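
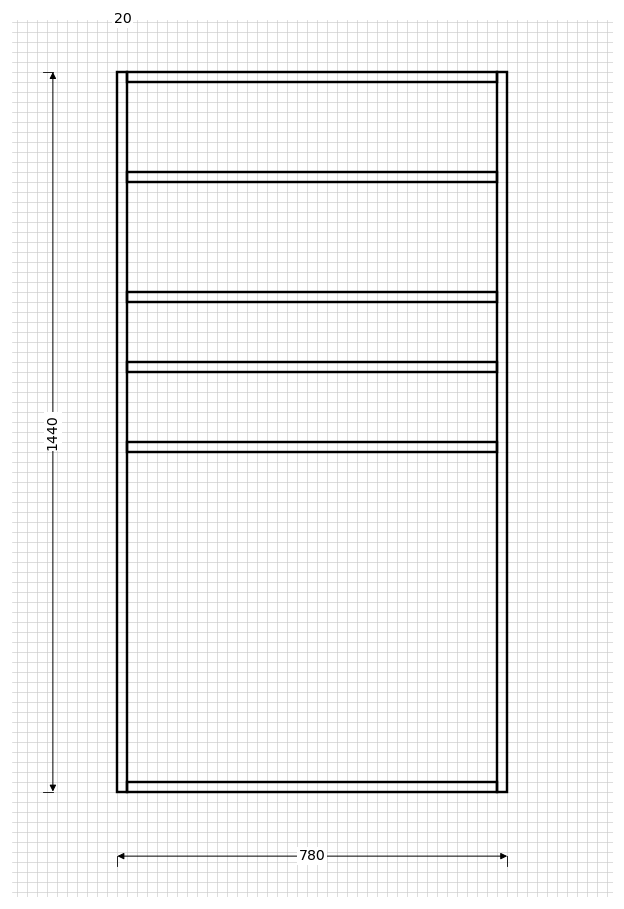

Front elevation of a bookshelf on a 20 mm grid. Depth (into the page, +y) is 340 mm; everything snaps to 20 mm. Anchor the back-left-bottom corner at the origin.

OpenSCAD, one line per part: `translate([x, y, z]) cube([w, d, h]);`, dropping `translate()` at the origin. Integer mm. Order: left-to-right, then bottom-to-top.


cube([20, 340, 1440]);
translate([20, 0, 0]) cube([740, 340, 20]);
translate([20, 0, 680]) cube([740, 340, 20]);
translate([20, 0, 840]) cube([740, 340, 20]);
translate([20, 0, 980]) cube([740, 340, 20]);
translate([20, 0, 1220]) cube([740, 340, 20]);
translate([20, 0, 1420]) cube([740, 340, 20]);
translate([760, 0, 0]) cube([20, 340, 1440]);


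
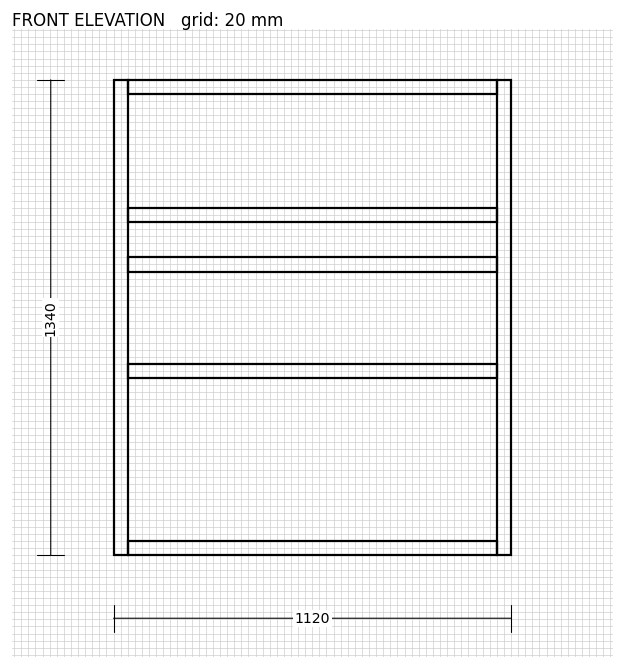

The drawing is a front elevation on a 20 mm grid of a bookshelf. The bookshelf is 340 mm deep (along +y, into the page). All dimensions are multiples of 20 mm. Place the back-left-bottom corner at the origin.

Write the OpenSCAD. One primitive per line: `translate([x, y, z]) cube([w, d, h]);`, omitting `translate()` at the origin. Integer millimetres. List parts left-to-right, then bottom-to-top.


cube([40, 340, 1340]);
translate([40, 0, 0]) cube([1040, 340, 40]);
translate([40, 0, 500]) cube([1040, 340, 40]);
translate([40, 0, 800]) cube([1040, 340, 40]);
translate([40, 0, 940]) cube([1040, 340, 40]);
translate([40, 0, 1300]) cube([1040, 340, 40]);
translate([1080, 0, 0]) cube([40, 340, 1340]);


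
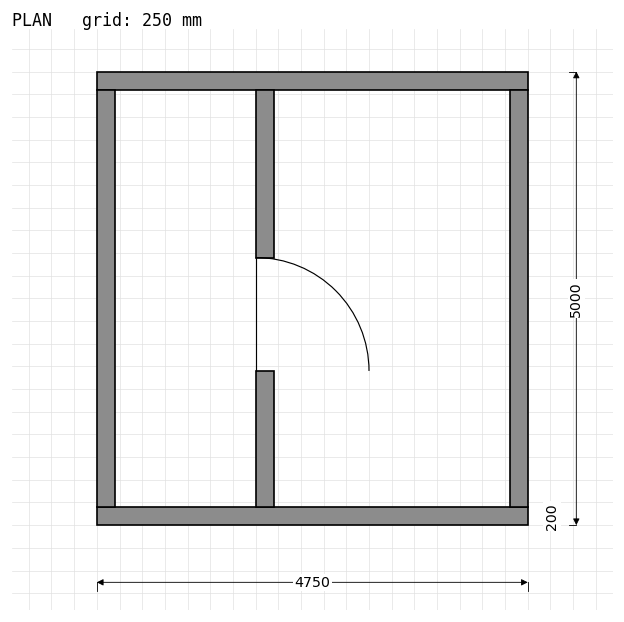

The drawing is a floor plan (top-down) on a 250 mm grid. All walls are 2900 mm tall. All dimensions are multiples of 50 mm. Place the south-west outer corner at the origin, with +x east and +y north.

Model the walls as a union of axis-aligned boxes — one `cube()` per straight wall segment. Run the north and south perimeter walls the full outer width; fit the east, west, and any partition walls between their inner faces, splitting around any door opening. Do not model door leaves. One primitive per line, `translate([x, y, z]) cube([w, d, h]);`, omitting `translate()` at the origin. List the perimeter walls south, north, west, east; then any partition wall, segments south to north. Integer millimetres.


cube([4750, 200, 2900]);
translate([0, 4800, 0]) cube([4750, 200, 2900]);
translate([0, 200, 0]) cube([200, 4600, 2900]);
translate([4550, 200, 0]) cube([200, 4600, 2900]);
translate([1750, 200, 0]) cube([200, 1500, 2900]);
translate([1750, 2950, 0]) cube([200, 1850, 2900]);


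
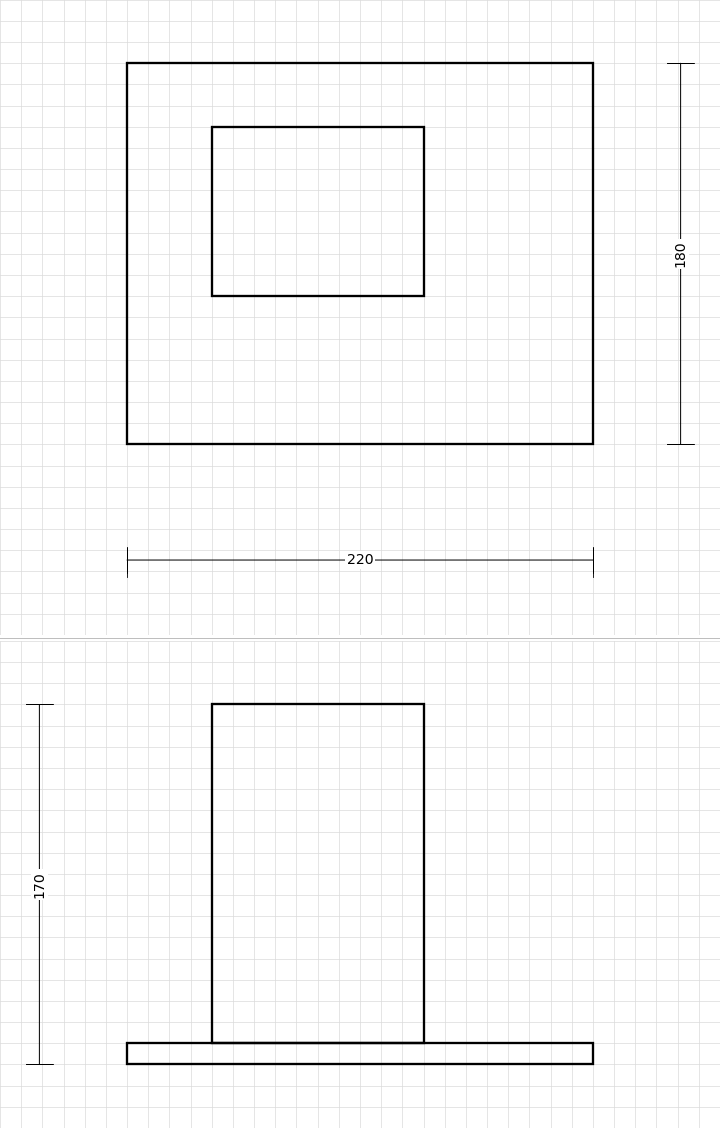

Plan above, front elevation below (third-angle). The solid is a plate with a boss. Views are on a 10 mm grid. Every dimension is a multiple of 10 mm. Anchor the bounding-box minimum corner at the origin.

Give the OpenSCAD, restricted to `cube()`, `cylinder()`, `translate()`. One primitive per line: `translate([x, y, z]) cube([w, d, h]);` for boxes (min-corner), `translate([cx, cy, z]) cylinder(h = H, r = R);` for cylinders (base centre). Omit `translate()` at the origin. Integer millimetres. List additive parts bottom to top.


cube([220, 180, 10]);
translate([40, 70, 10]) cube([100, 80, 160]);


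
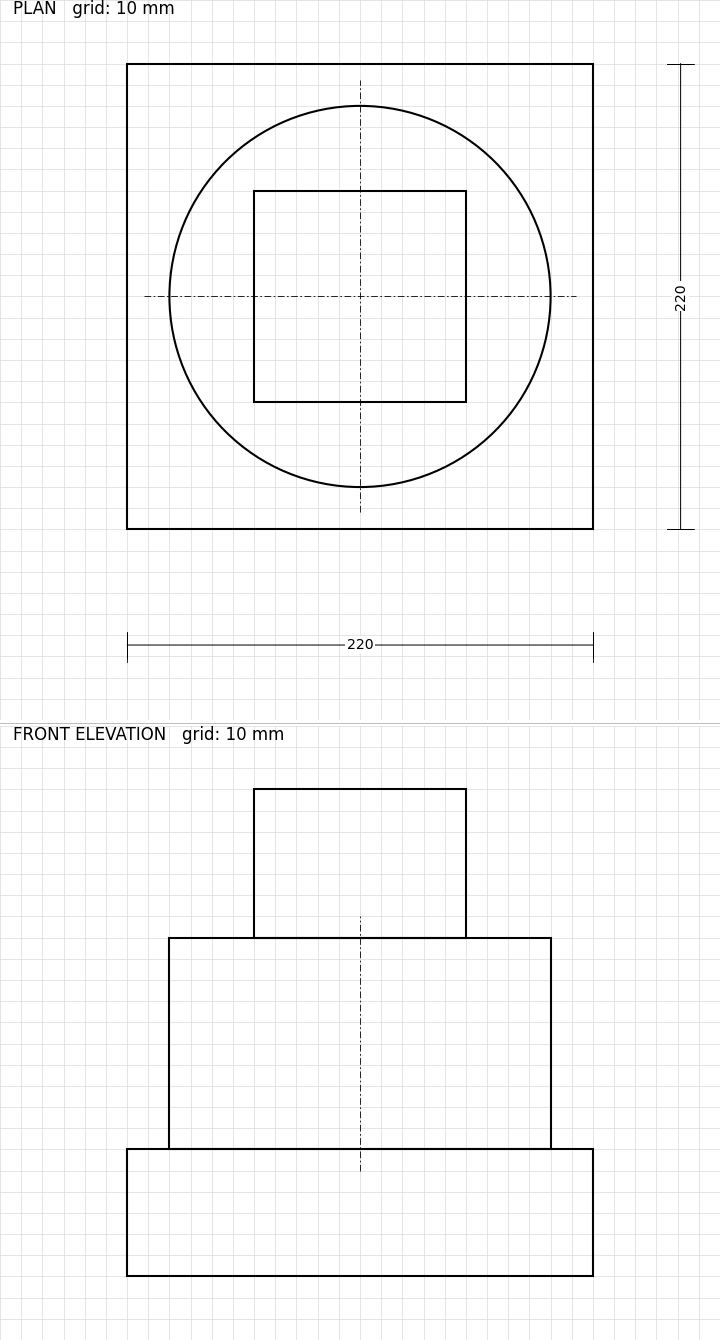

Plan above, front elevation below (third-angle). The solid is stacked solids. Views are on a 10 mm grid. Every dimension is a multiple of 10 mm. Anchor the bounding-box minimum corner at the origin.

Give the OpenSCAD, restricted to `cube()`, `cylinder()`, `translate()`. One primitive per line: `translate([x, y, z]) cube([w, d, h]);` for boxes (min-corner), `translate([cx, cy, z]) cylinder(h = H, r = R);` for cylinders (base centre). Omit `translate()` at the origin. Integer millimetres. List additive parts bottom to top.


cube([220, 220, 60]);
translate([110, 110, 60]) cylinder(h = 100, r = 90);
translate([60, 60, 160]) cube([100, 100, 70]);


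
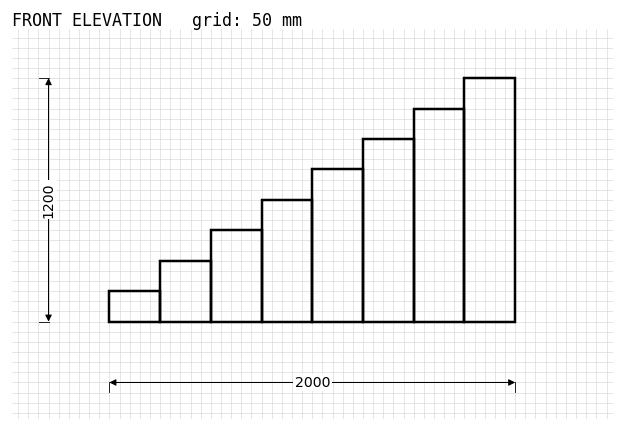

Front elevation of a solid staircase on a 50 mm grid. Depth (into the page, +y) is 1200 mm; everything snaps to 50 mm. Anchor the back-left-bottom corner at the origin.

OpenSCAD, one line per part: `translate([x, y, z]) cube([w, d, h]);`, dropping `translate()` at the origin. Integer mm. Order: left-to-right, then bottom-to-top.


cube([250, 1200, 150]);
translate([250, 0, 0]) cube([250, 1200, 300]);
translate([500, 0, 0]) cube([250, 1200, 450]);
translate([750, 0, 0]) cube([250, 1200, 600]);
translate([1000, 0, 0]) cube([250, 1200, 750]);
translate([1250, 0, 0]) cube([250, 1200, 900]);
translate([1500, 0, 0]) cube([250, 1200, 1050]);
translate([1750, 0, 0]) cube([250, 1200, 1200]);


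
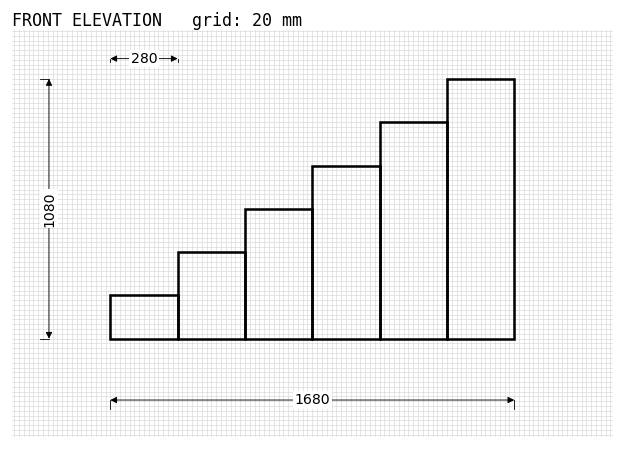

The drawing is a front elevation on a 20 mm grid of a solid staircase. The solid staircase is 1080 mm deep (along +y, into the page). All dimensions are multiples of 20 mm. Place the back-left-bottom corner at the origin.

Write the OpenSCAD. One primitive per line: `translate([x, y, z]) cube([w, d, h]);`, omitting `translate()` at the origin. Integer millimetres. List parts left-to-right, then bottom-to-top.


cube([280, 1080, 180]);
translate([280, 0, 0]) cube([280, 1080, 360]);
translate([560, 0, 0]) cube([280, 1080, 540]);
translate([840, 0, 0]) cube([280, 1080, 720]);
translate([1120, 0, 0]) cube([280, 1080, 900]);
translate([1400, 0, 0]) cube([280, 1080, 1080]);


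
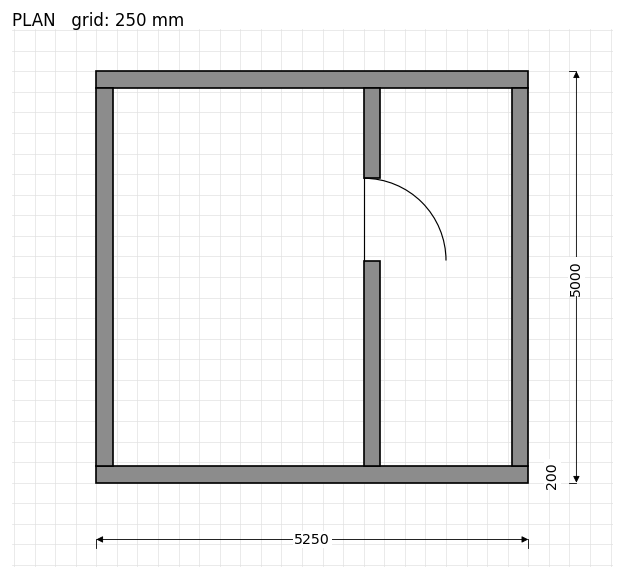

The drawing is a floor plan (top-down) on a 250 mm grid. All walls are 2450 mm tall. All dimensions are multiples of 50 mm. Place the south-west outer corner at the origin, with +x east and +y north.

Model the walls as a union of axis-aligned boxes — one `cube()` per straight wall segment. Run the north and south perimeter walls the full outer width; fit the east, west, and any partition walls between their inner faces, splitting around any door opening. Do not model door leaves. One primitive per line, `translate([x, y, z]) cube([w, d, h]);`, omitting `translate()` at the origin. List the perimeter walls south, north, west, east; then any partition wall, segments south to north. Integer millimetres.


cube([5250, 200, 2450]);
translate([0, 4800, 0]) cube([5250, 200, 2450]);
translate([0, 200, 0]) cube([200, 4600, 2450]);
translate([5050, 200, 0]) cube([200, 4600, 2450]);
translate([3250, 200, 0]) cube([200, 2500, 2450]);
translate([3250, 3700, 0]) cube([200, 1100, 2450]);


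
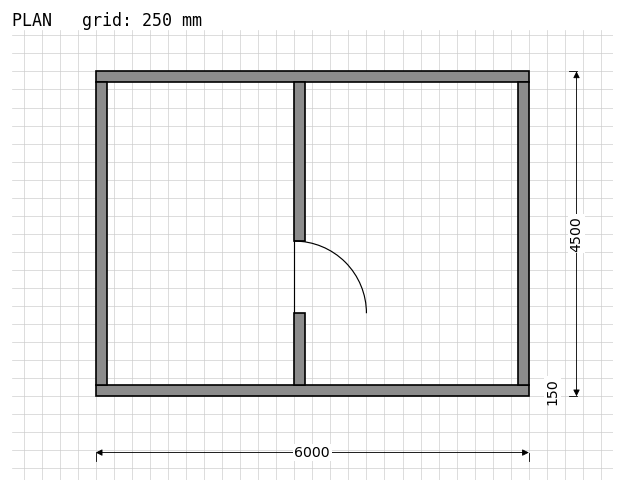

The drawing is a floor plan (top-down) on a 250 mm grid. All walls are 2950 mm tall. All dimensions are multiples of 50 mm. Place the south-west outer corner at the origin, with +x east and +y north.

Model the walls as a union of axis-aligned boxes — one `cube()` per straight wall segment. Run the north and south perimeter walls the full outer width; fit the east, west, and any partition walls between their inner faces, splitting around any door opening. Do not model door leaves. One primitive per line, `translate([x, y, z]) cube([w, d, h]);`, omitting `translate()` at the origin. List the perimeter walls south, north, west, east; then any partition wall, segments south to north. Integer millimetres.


cube([6000, 150, 2950]);
translate([0, 4350, 0]) cube([6000, 150, 2950]);
translate([0, 150, 0]) cube([150, 4200, 2950]);
translate([5850, 150, 0]) cube([150, 4200, 2950]);
translate([2750, 150, 0]) cube([150, 1000, 2950]);
translate([2750, 2150, 0]) cube([150, 2200, 2950]);


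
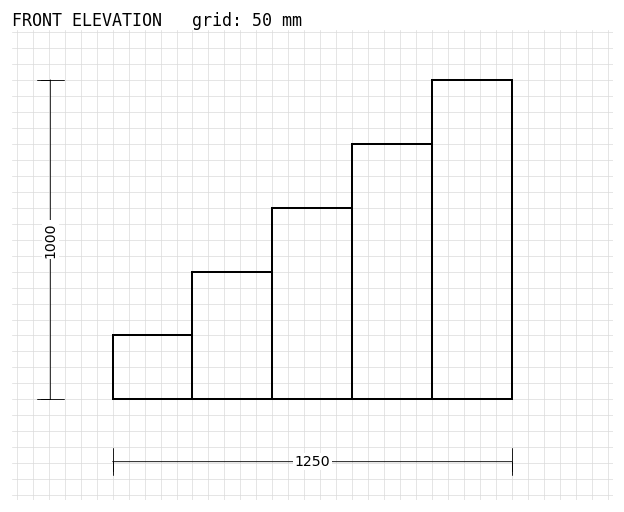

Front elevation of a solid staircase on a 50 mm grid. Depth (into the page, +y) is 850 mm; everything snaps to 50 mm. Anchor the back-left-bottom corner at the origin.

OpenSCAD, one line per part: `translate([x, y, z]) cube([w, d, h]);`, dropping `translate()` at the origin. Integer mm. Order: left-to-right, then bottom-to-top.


cube([250, 850, 200]);
translate([250, 0, 0]) cube([250, 850, 400]);
translate([500, 0, 0]) cube([250, 850, 600]);
translate([750, 0, 0]) cube([250, 850, 800]);
translate([1000, 0, 0]) cube([250, 850, 1000]);


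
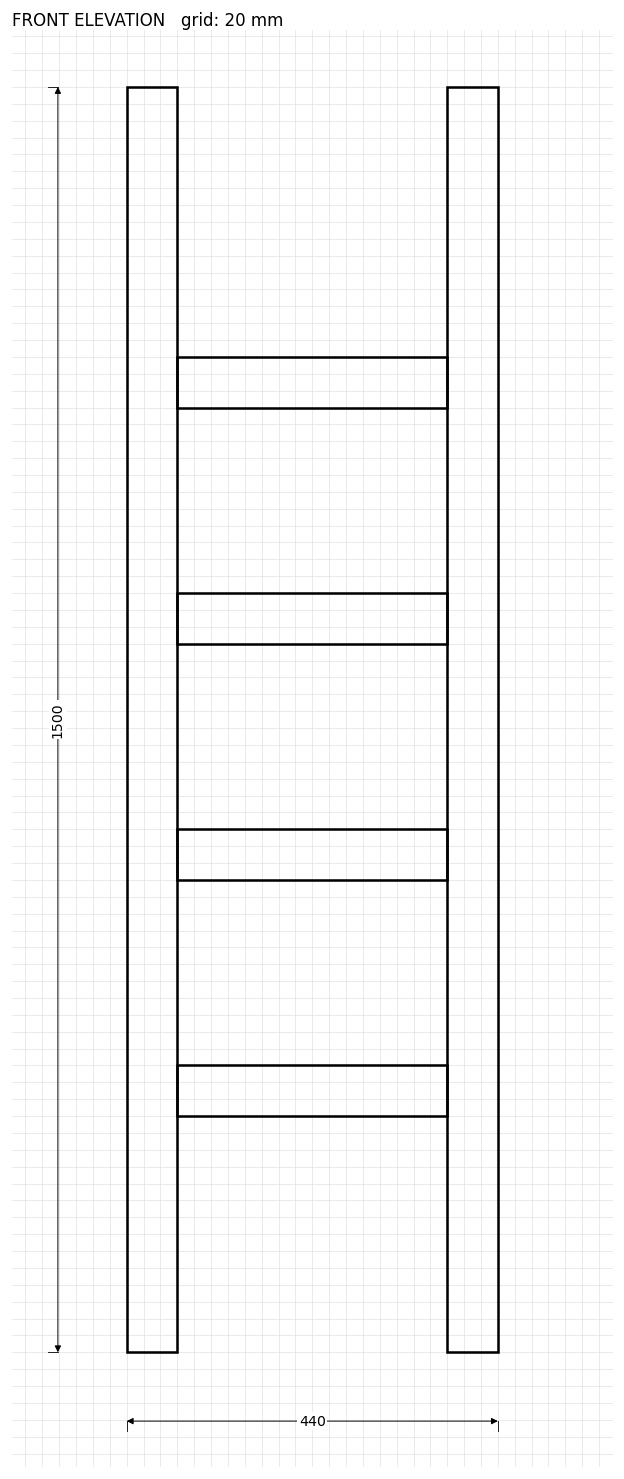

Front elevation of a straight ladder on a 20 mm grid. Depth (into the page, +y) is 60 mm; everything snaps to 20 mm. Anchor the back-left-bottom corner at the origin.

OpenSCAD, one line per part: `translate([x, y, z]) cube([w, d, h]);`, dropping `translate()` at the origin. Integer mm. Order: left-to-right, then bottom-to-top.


cube([60, 60, 1500]);
translate([60, 0, 280]) cube([320, 60, 60]);
translate([60, 0, 560]) cube([320, 60, 60]);
translate([60, 0, 840]) cube([320, 60, 60]);
translate([60, 0, 1120]) cube([320, 60, 60]);
translate([380, 0, 0]) cube([60, 60, 1500]);


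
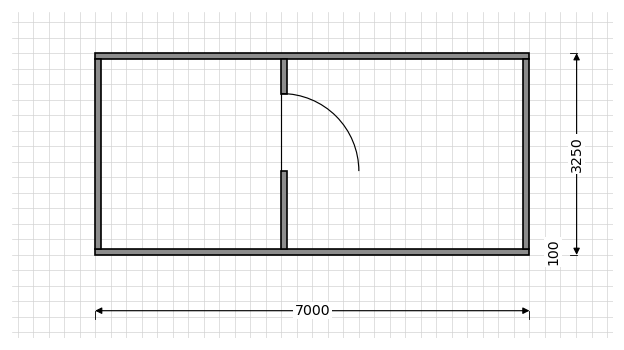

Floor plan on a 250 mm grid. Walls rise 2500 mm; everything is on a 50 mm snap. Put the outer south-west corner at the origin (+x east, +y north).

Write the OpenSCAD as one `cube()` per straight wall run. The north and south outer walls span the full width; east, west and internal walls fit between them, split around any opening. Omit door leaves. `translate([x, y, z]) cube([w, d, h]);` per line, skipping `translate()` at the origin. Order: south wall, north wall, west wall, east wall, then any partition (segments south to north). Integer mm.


cube([7000, 100, 2500]);
translate([0, 3150, 0]) cube([7000, 100, 2500]);
translate([0, 100, 0]) cube([100, 3050, 2500]);
translate([6900, 100, 0]) cube([100, 3050, 2500]);
translate([3000, 100, 0]) cube([100, 1250, 2500]);
translate([3000, 2600, 0]) cube([100, 550, 2500]);


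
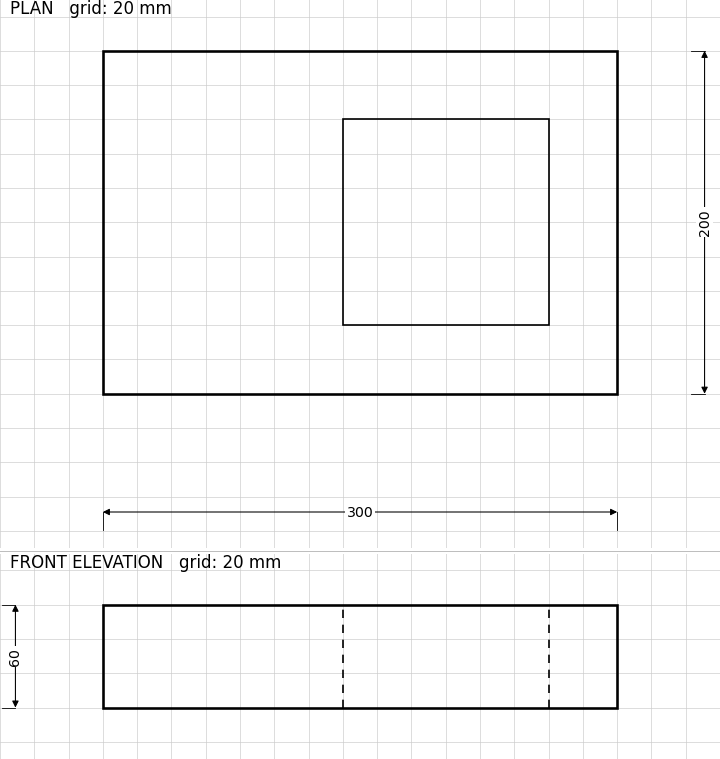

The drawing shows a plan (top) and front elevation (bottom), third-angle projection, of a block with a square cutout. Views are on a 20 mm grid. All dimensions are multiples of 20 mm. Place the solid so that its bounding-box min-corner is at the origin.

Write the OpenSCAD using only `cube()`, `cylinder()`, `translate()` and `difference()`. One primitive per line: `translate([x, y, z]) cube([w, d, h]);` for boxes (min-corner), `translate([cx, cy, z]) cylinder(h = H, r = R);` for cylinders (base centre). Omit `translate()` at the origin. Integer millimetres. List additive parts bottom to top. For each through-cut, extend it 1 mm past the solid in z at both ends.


difference() {
  cube([300, 200, 60]);
  translate([140, 40, -1]) cube([120, 120, 62]);
}


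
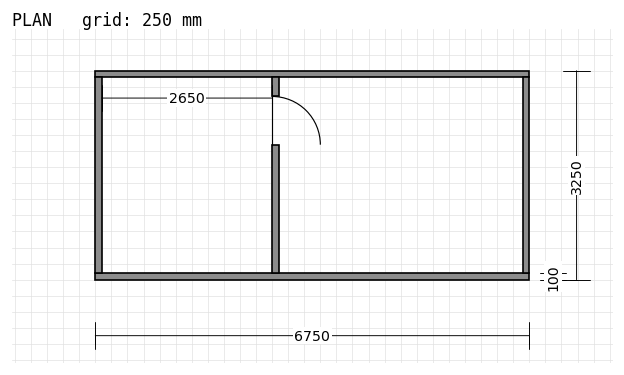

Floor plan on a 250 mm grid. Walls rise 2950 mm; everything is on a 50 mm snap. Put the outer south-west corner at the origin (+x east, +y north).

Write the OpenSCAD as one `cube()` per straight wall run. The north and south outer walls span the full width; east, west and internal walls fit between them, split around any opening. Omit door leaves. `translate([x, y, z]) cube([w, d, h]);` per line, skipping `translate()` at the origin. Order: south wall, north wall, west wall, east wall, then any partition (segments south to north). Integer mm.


cube([6750, 100, 2950]);
translate([0, 3150, 0]) cube([6750, 100, 2950]);
translate([0, 100, 0]) cube([100, 3050, 2950]);
translate([6650, 100, 0]) cube([100, 3050, 2950]);
translate([2750, 100, 0]) cube([100, 2000, 2950]);
translate([2750, 2850, 0]) cube([100, 300, 2950]);


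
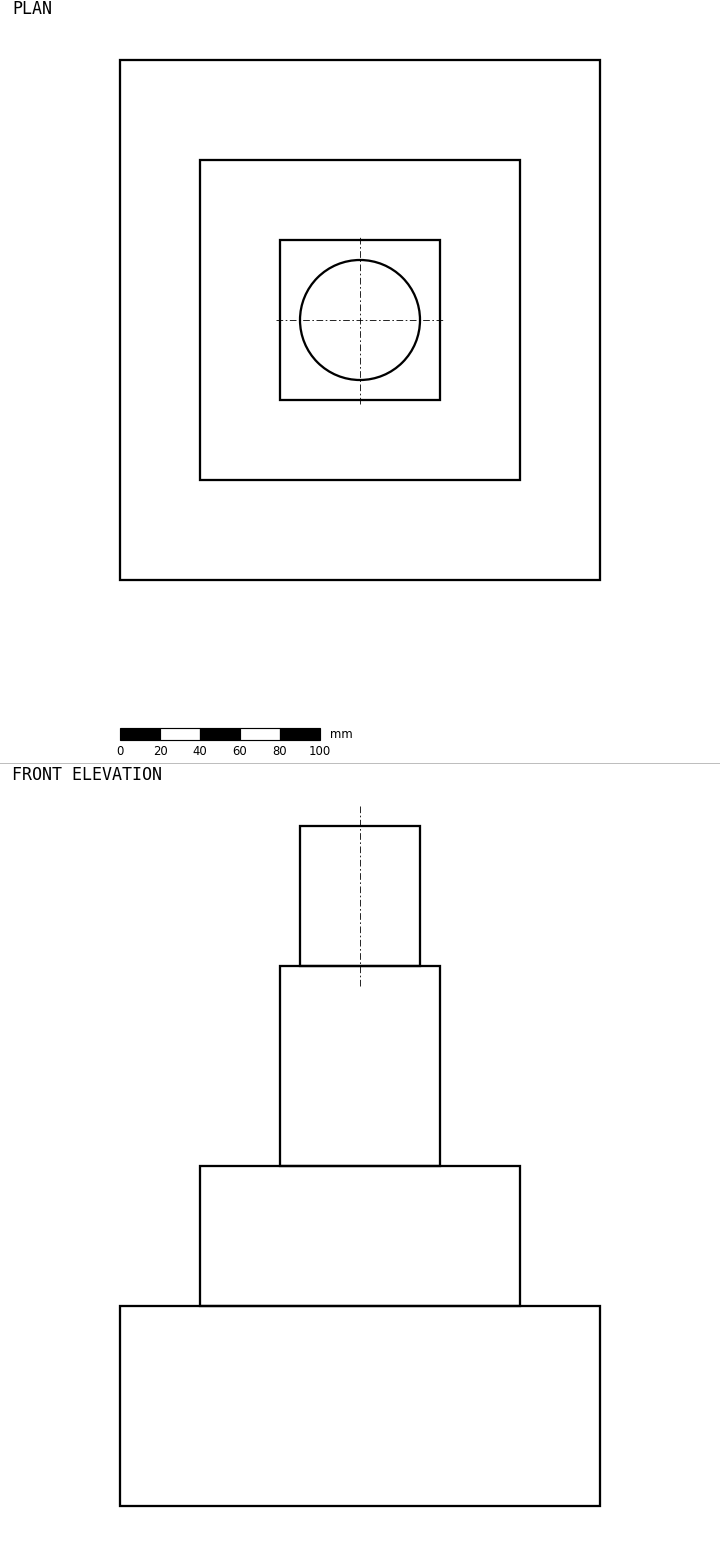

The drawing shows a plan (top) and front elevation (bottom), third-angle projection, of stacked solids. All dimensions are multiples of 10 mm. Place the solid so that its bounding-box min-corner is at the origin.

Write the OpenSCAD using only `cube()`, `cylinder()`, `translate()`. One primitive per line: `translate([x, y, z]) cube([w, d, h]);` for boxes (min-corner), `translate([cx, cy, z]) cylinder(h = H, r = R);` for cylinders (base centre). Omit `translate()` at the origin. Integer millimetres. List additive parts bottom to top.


cube([240, 260, 100]);
translate([40, 50, 100]) cube([160, 160, 70]);
translate([80, 90, 170]) cube([80, 80, 100]);
translate([120, 130, 270]) cylinder(h = 70, r = 30);


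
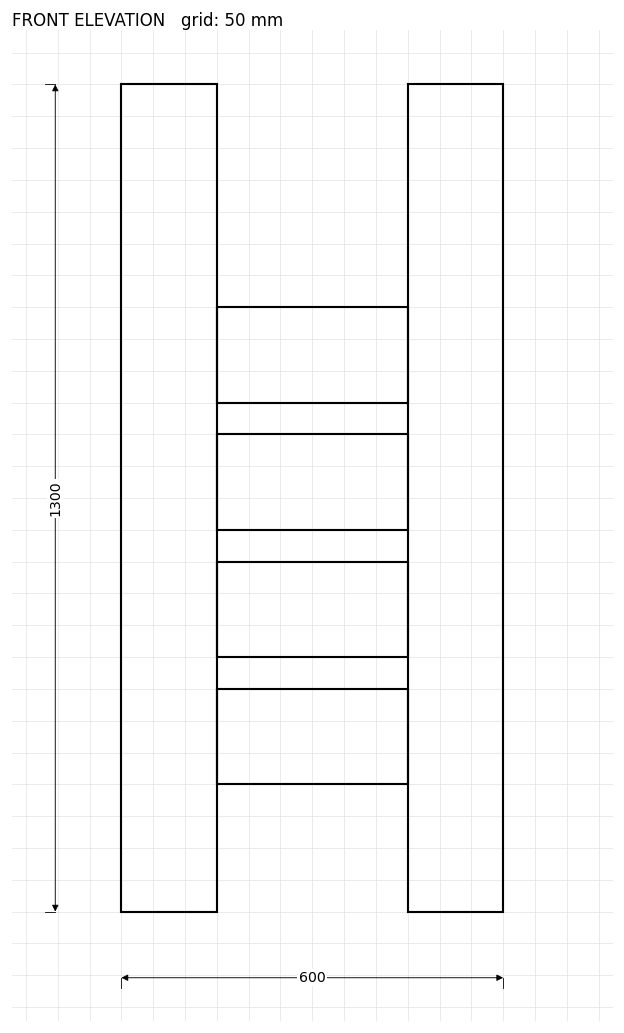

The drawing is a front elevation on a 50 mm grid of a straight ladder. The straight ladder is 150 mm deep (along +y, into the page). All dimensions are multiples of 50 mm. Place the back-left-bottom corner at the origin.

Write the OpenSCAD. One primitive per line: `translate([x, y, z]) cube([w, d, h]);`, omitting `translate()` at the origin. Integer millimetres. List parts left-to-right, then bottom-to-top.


cube([150, 150, 1300]);
translate([150, 0, 200]) cube([300, 150, 150]);
translate([150, 0, 400]) cube([300, 150, 150]);
translate([150, 0, 600]) cube([300, 150, 150]);
translate([150, 0, 800]) cube([300, 150, 150]);
translate([450, 0, 0]) cube([150, 150, 1300]);


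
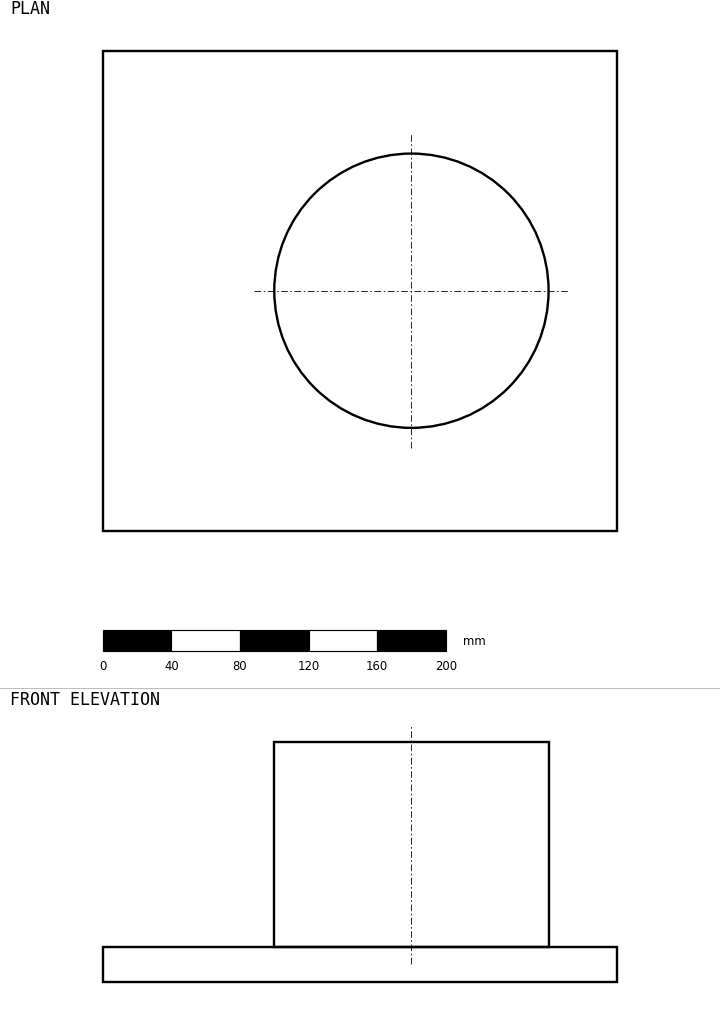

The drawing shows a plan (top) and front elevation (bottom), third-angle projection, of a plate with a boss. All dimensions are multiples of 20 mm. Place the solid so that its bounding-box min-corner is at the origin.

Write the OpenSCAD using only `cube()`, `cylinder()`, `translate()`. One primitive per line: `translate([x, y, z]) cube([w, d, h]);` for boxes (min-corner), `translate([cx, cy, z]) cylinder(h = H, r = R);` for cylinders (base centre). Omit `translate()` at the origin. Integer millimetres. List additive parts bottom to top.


cube([300, 280, 20]);
translate([180, 140, 20]) cylinder(h = 120, r = 80);


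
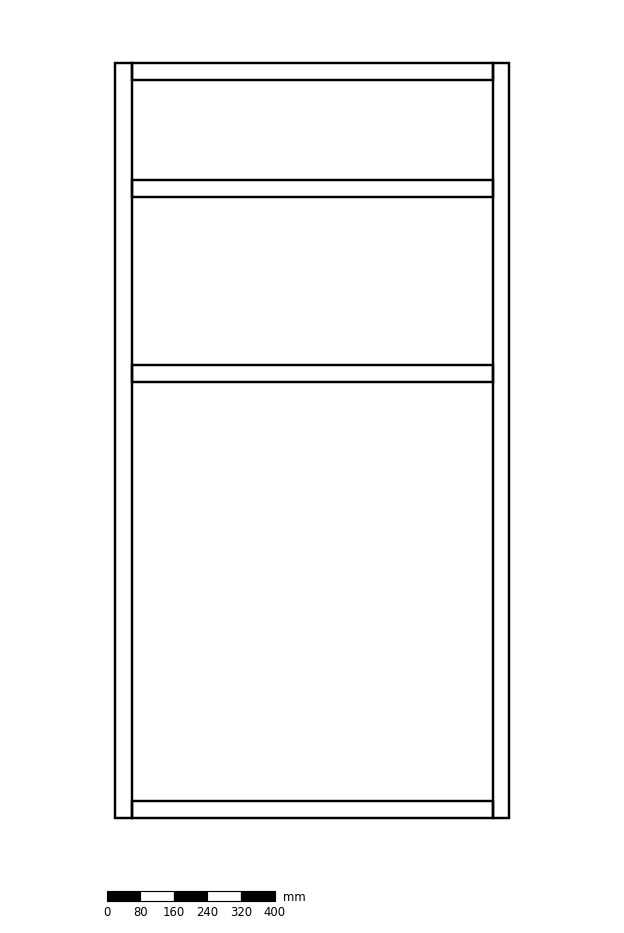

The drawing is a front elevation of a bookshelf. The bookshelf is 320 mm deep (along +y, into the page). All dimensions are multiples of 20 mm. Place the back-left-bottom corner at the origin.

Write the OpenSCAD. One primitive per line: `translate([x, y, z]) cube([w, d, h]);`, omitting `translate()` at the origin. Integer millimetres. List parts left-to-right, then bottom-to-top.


cube([40, 320, 1800]);
translate([40, 0, 0]) cube([860, 320, 40]);
translate([40, 0, 1040]) cube([860, 320, 40]);
translate([40, 0, 1480]) cube([860, 320, 40]);
translate([40, 0, 1760]) cube([860, 320, 40]);
translate([900, 0, 0]) cube([40, 320, 1800]);


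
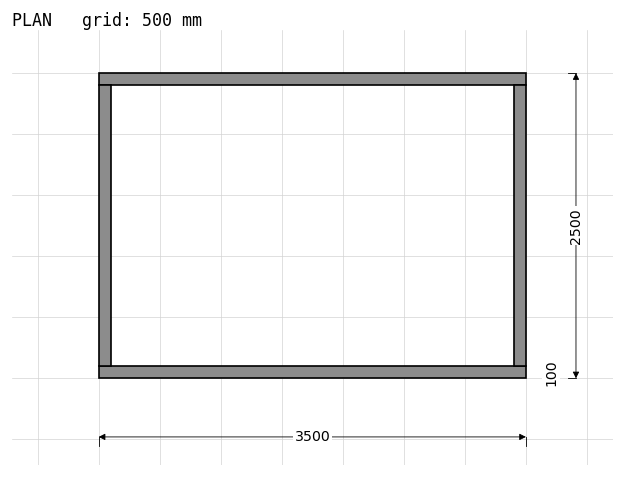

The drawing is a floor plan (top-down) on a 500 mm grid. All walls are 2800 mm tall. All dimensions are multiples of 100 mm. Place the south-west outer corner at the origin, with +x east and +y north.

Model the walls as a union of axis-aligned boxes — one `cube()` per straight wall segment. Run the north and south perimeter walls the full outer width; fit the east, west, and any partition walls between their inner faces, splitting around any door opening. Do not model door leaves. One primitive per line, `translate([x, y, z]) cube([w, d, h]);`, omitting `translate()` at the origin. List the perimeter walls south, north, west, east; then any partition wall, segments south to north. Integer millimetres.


cube([3500, 100, 2800]);
translate([0, 2400, 0]) cube([3500, 100, 2800]);
translate([0, 100, 0]) cube([100, 2300, 2800]);
translate([3400, 100, 0]) cube([100, 2300, 2800]);


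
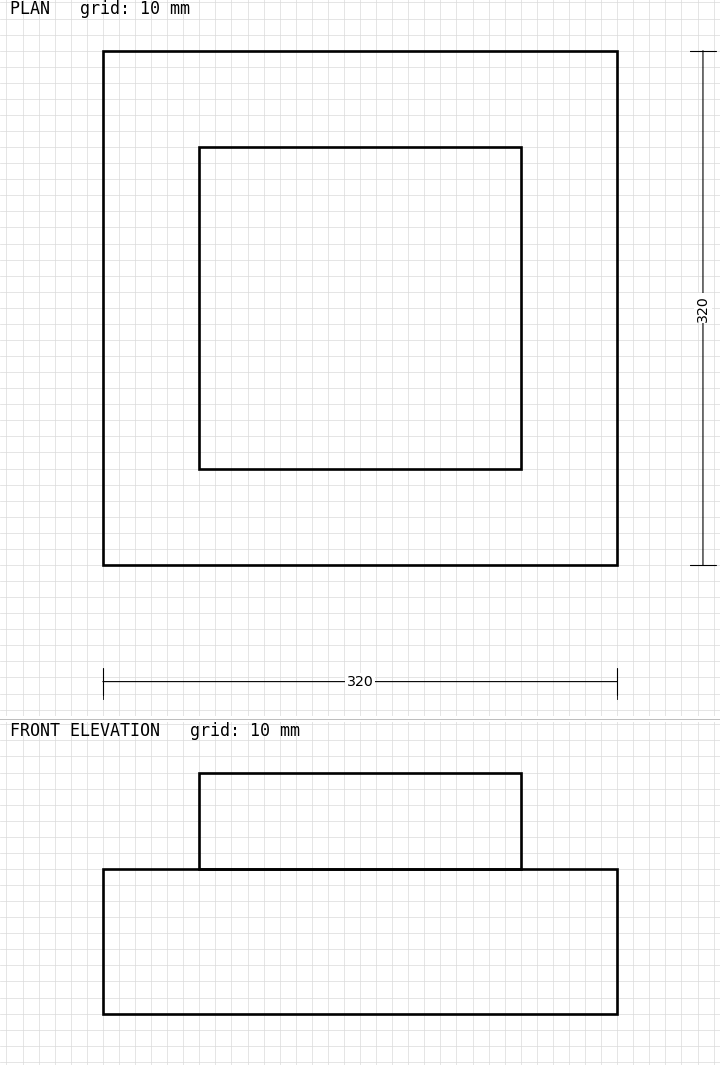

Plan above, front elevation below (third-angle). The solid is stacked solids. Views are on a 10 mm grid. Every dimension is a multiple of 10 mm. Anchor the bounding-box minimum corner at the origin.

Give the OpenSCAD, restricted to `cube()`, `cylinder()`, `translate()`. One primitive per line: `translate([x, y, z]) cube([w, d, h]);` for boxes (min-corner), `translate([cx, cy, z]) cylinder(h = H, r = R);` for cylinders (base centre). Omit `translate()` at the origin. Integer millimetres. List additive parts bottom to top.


cube([320, 320, 90]);
translate([60, 60, 90]) cube([200, 200, 60]);


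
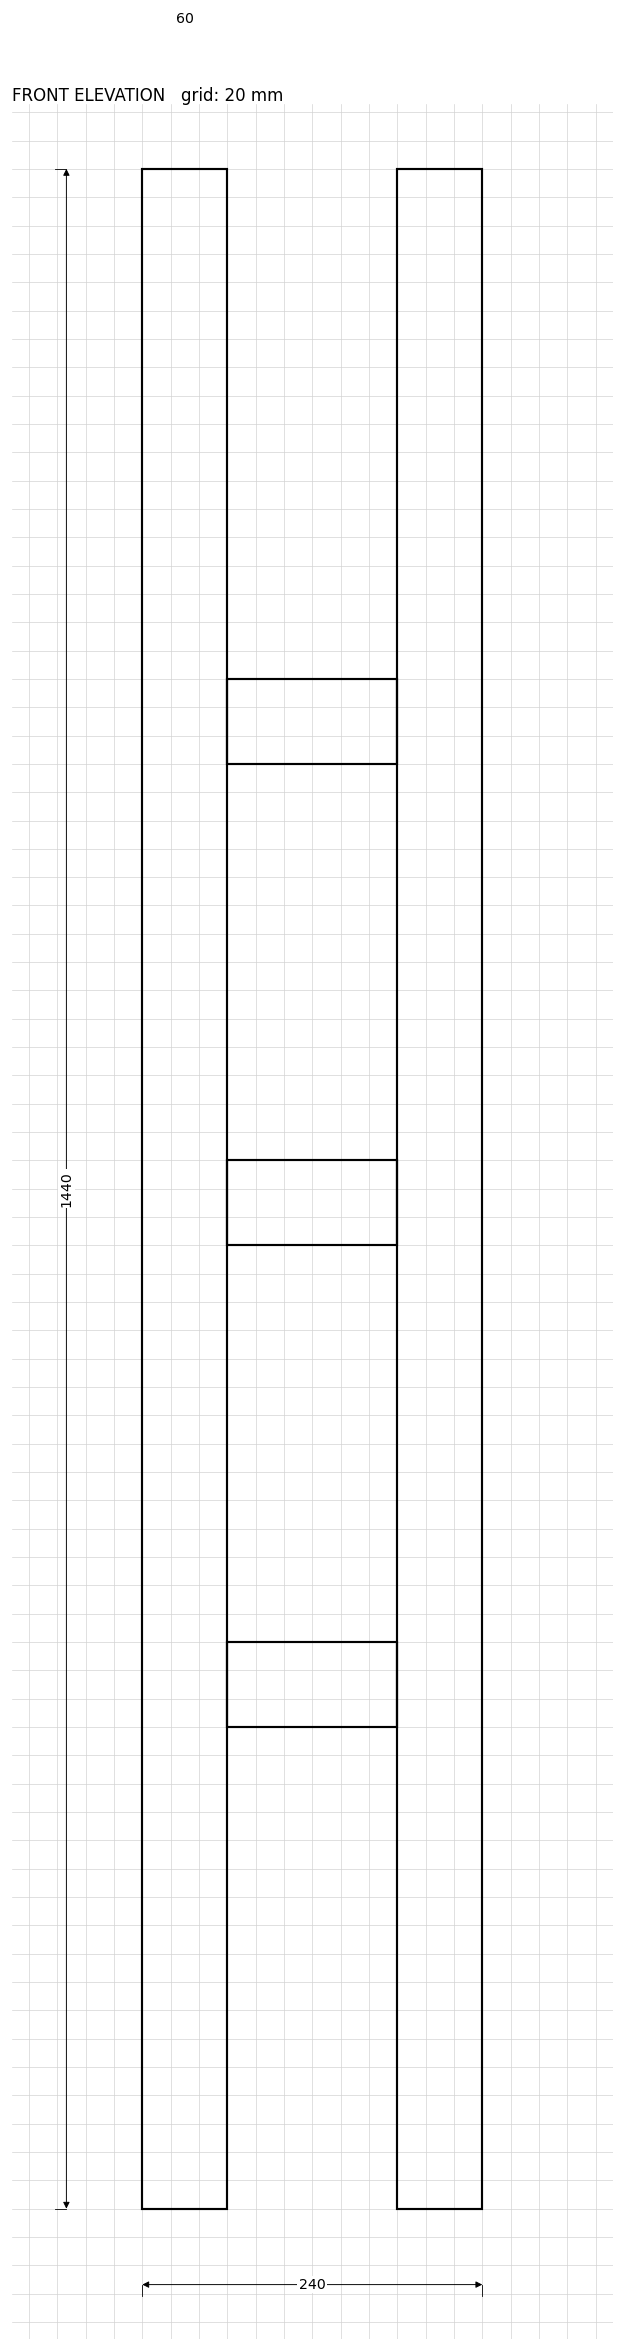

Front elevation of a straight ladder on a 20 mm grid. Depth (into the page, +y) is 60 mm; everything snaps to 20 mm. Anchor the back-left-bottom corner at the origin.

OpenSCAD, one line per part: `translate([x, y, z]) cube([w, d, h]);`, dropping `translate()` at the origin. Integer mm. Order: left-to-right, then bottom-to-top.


cube([60, 60, 1440]);
translate([60, 0, 340]) cube([120, 60, 60]);
translate([60, 0, 680]) cube([120, 60, 60]);
translate([60, 0, 1020]) cube([120, 60, 60]);
translate([180, 0, 0]) cube([60, 60, 1440]);


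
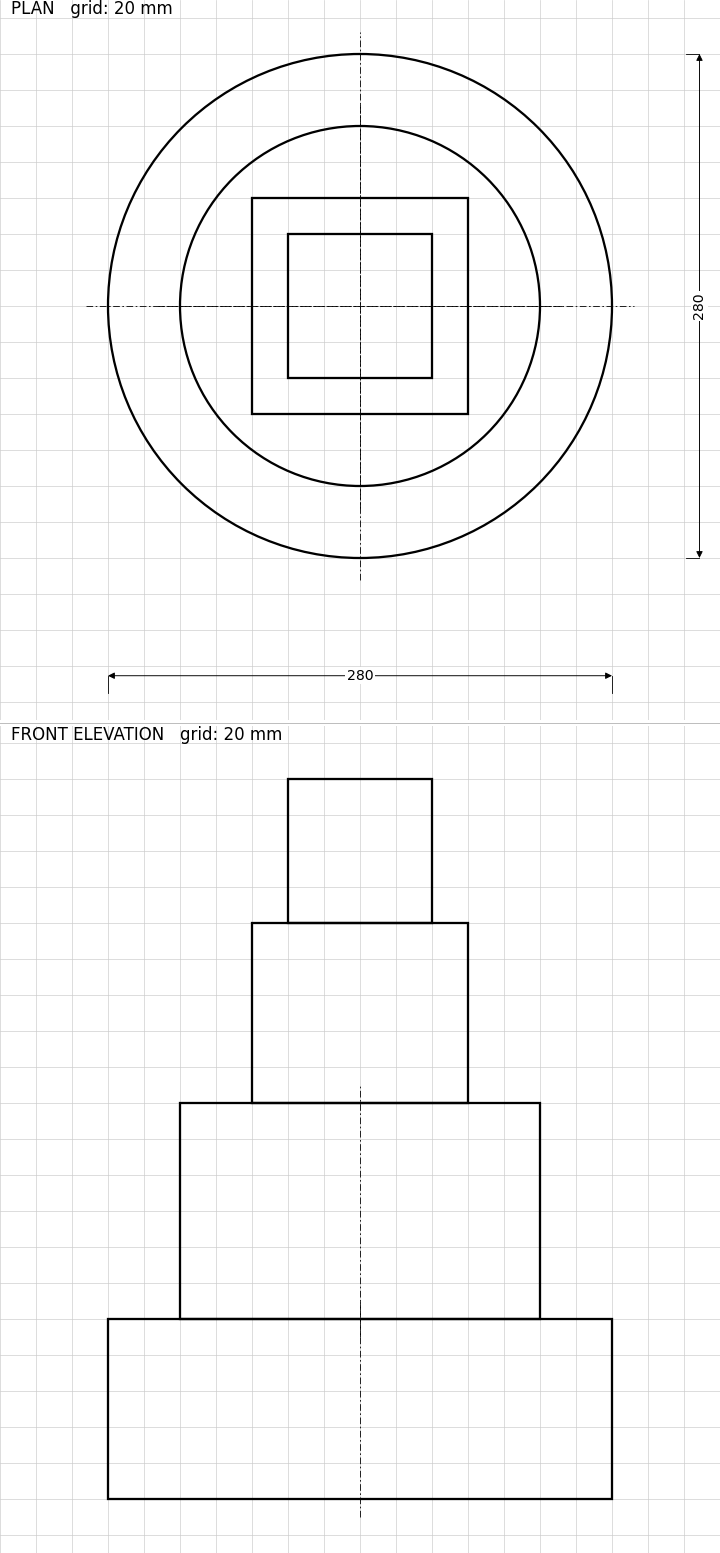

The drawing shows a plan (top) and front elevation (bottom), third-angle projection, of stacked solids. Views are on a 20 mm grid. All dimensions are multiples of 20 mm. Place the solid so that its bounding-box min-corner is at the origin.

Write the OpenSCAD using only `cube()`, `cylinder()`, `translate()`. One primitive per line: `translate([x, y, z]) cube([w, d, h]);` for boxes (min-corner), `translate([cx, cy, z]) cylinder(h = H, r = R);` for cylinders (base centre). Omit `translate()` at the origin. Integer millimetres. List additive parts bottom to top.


translate([140, 140, 0]) cylinder(h = 100, r = 140);
translate([140, 140, 100]) cylinder(h = 120, r = 100);
translate([80, 80, 220]) cube([120, 120, 100]);
translate([100, 100, 320]) cube([80, 80, 80]);


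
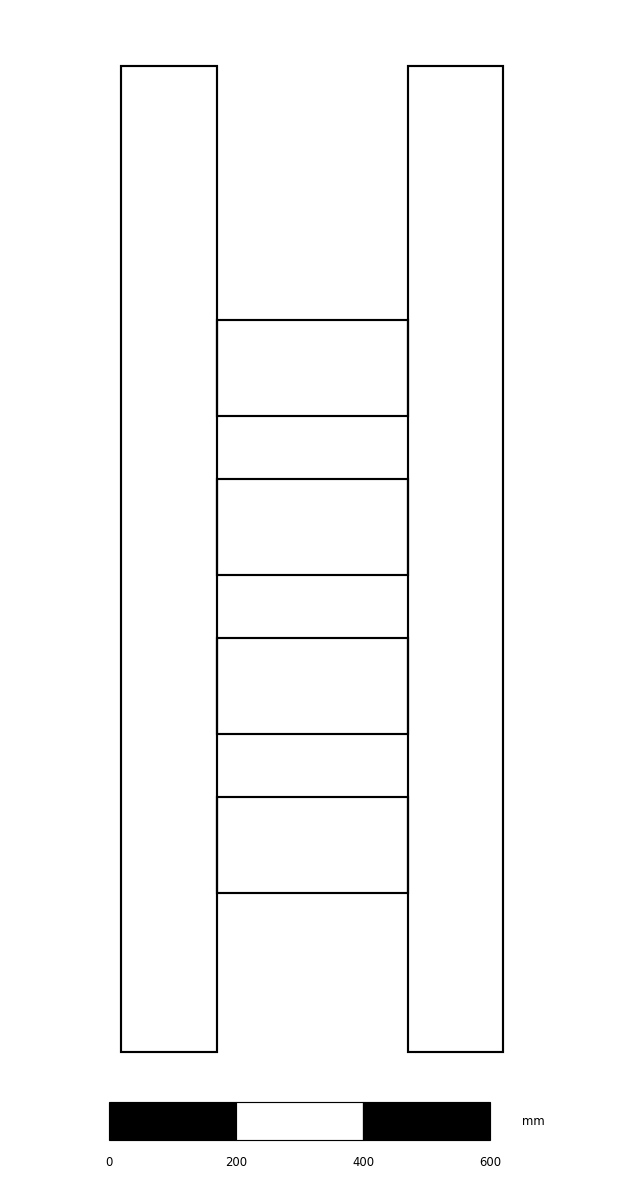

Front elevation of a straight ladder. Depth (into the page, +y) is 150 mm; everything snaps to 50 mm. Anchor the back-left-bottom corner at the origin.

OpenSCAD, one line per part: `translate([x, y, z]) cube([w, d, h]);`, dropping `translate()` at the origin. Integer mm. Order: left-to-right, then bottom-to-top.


cube([150, 150, 1550]);
translate([150, 0, 250]) cube([300, 150, 150]);
translate([150, 0, 500]) cube([300, 150, 150]);
translate([150, 0, 750]) cube([300, 150, 150]);
translate([150, 0, 1000]) cube([300, 150, 150]);
translate([450, 0, 0]) cube([150, 150, 1550]);


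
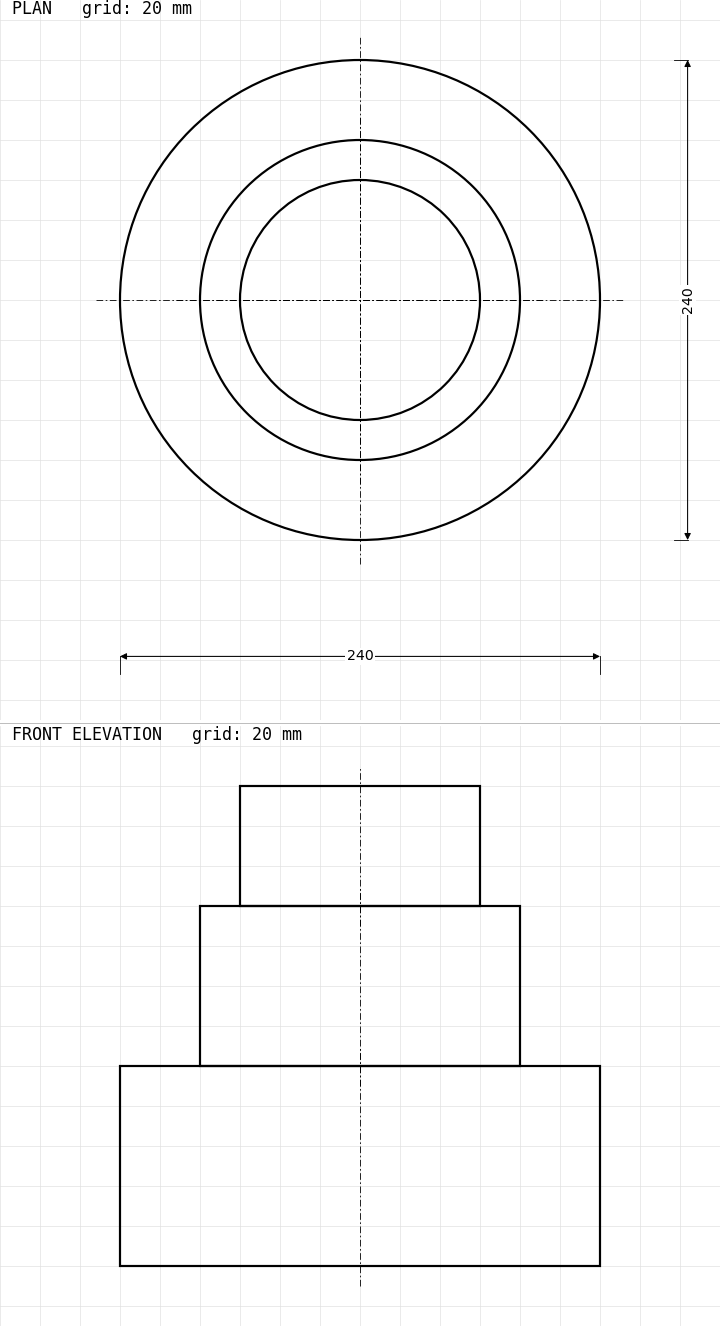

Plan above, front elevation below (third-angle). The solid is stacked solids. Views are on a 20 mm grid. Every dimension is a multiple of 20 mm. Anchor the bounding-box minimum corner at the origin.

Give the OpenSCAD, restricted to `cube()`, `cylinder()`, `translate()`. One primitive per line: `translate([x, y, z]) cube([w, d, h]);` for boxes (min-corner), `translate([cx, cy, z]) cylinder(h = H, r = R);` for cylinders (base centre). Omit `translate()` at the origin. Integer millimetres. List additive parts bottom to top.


translate([120, 120, 0]) cylinder(h = 100, r = 120);
translate([120, 120, 100]) cylinder(h = 80, r = 80);
translate([120, 120, 180]) cylinder(h = 60, r = 60);


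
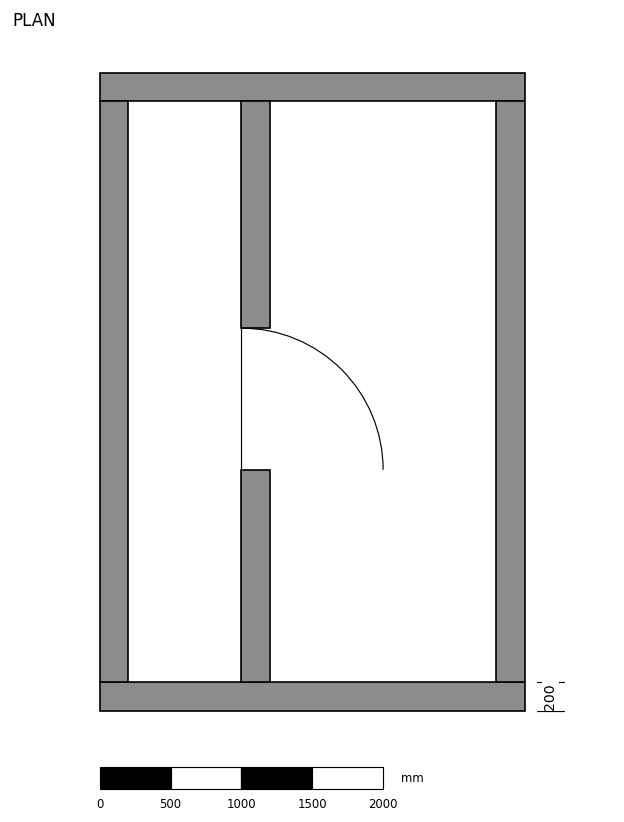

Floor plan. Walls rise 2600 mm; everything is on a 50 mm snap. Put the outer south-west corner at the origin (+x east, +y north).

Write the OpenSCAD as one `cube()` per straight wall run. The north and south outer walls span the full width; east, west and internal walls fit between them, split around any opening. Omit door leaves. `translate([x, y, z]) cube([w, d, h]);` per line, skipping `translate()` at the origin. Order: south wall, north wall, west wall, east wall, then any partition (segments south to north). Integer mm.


cube([3000, 200, 2600]);
translate([0, 4300, 0]) cube([3000, 200, 2600]);
translate([0, 200, 0]) cube([200, 4100, 2600]);
translate([2800, 200, 0]) cube([200, 4100, 2600]);
translate([1000, 200, 0]) cube([200, 1500, 2600]);
translate([1000, 2700, 0]) cube([200, 1600, 2600]);


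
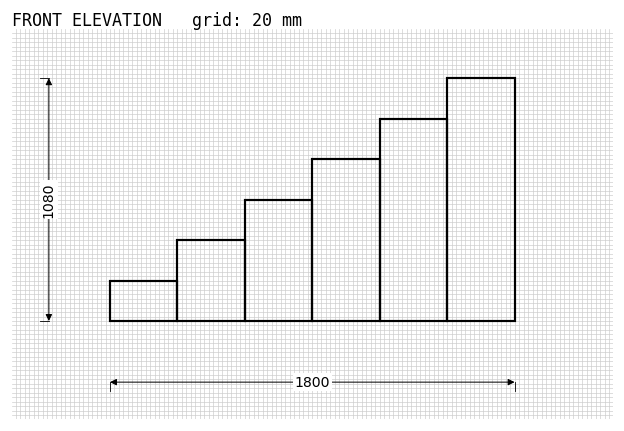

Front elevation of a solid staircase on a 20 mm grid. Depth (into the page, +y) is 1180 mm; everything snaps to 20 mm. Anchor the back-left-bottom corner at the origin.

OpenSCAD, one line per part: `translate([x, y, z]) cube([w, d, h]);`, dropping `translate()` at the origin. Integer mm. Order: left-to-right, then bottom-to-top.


cube([300, 1180, 180]);
translate([300, 0, 0]) cube([300, 1180, 360]);
translate([600, 0, 0]) cube([300, 1180, 540]);
translate([900, 0, 0]) cube([300, 1180, 720]);
translate([1200, 0, 0]) cube([300, 1180, 900]);
translate([1500, 0, 0]) cube([300, 1180, 1080]);


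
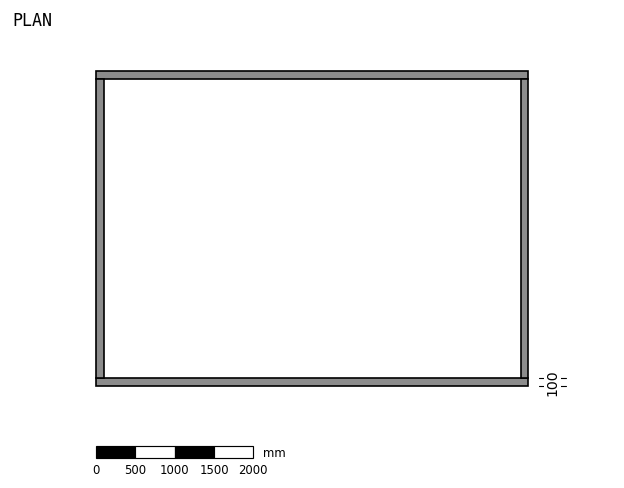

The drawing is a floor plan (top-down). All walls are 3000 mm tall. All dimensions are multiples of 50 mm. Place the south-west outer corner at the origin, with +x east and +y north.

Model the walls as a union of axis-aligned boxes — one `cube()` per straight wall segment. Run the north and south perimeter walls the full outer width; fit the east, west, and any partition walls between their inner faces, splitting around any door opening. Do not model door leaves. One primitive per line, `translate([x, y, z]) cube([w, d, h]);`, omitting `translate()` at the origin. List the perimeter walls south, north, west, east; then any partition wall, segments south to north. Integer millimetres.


cube([5500, 100, 3000]);
translate([0, 3900, 0]) cube([5500, 100, 3000]);
translate([0, 100, 0]) cube([100, 3800, 3000]);
translate([5400, 100, 0]) cube([100, 3800, 3000]);


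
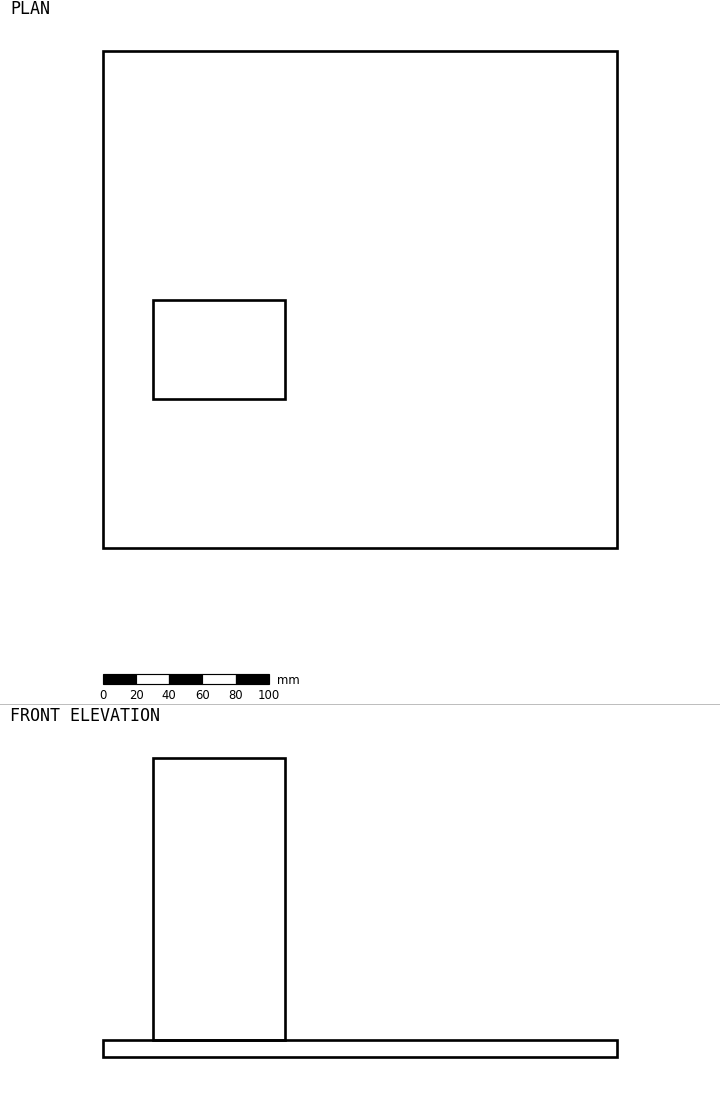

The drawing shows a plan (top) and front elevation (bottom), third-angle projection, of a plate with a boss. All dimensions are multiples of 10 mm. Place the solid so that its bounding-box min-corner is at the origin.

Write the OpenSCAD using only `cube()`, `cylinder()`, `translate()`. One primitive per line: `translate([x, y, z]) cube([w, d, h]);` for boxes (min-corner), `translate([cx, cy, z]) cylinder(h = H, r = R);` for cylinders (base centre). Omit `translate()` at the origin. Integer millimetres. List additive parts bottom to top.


cube([310, 300, 10]);
translate([30, 90, 10]) cube([80, 60, 170]);


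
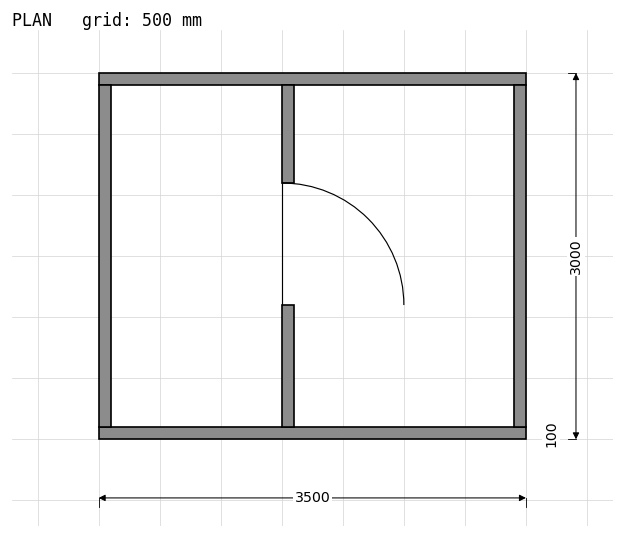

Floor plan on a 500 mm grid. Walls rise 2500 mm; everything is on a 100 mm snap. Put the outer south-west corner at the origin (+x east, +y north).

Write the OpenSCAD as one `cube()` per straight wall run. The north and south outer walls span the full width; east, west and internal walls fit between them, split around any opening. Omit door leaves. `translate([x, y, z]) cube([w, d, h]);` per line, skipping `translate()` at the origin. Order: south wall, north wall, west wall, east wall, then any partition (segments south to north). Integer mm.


cube([3500, 100, 2500]);
translate([0, 2900, 0]) cube([3500, 100, 2500]);
translate([0, 100, 0]) cube([100, 2800, 2500]);
translate([3400, 100, 0]) cube([100, 2800, 2500]);
translate([1500, 100, 0]) cube([100, 1000, 2500]);
translate([1500, 2100, 0]) cube([100, 800, 2500]);


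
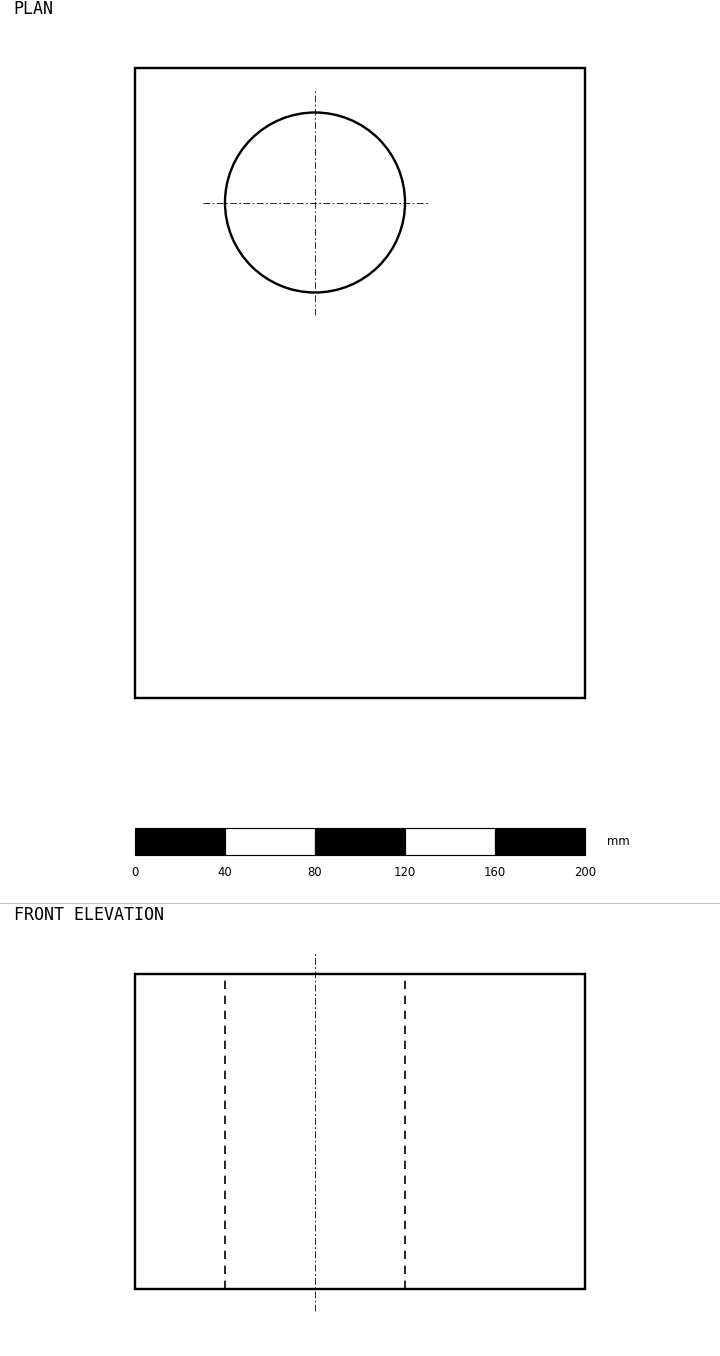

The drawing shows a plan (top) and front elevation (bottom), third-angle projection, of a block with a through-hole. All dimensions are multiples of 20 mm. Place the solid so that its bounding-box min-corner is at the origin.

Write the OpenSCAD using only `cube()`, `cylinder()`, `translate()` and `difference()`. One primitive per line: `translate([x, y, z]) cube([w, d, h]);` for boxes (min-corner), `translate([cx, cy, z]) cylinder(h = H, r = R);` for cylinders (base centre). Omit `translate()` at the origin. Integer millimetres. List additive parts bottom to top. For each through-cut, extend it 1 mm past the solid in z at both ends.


difference() {
  cube([200, 280, 140]);
  translate([80, 220, -1]) cylinder(h = 142, r = 40);
}


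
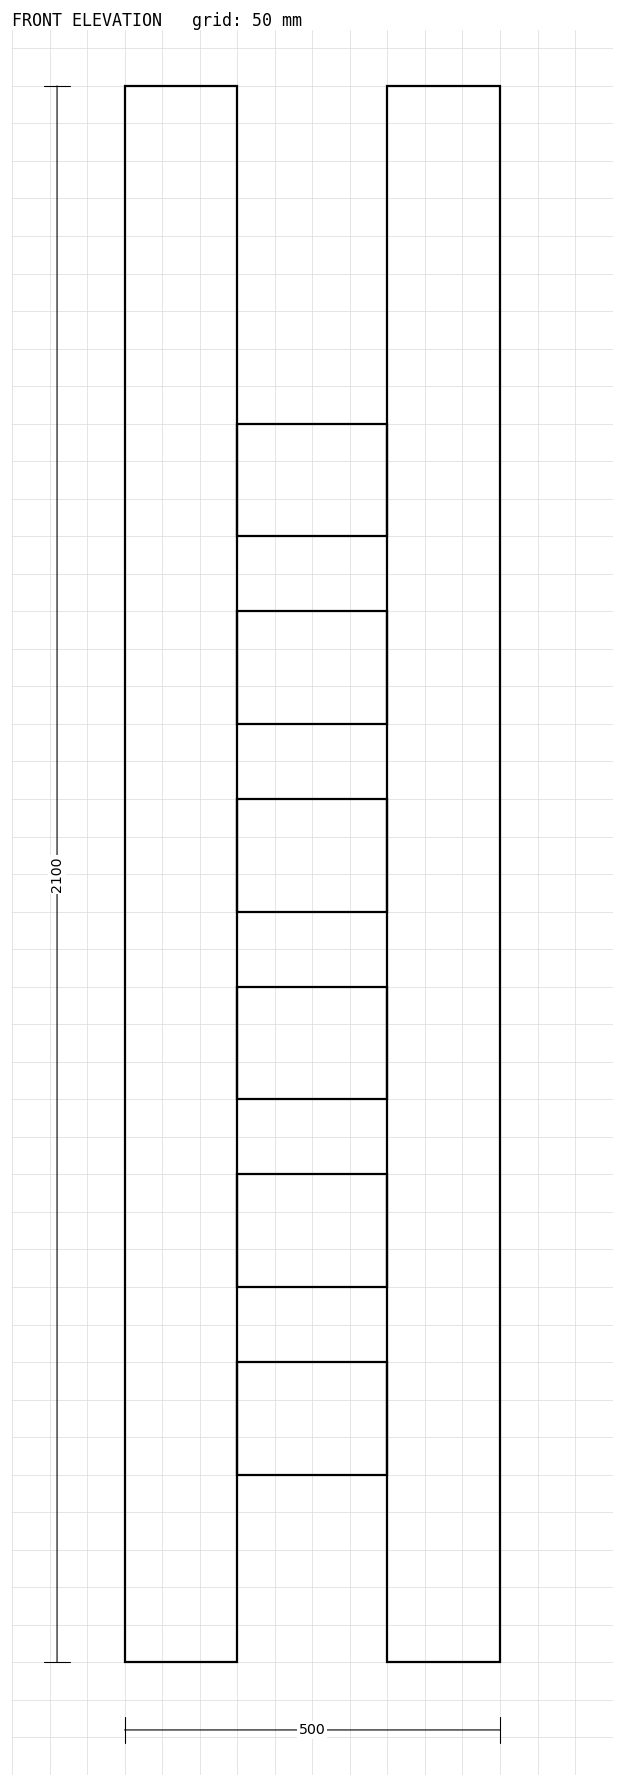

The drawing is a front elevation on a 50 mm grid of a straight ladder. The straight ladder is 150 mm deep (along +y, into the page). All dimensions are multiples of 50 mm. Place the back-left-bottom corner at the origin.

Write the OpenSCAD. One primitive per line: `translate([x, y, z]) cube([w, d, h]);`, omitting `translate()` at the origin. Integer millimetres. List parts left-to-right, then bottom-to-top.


cube([150, 150, 2100]);
translate([150, 0, 250]) cube([200, 150, 150]);
translate([150, 0, 500]) cube([200, 150, 150]);
translate([150, 0, 750]) cube([200, 150, 150]);
translate([150, 0, 1000]) cube([200, 150, 150]);
translate([150, 0, 1250]) cube([200, 150, 150]);
translate([150, 0, 1500]) cube([200, 150, 150]);
translate([350, 0, 0]) cube([150, 150, 2100]);


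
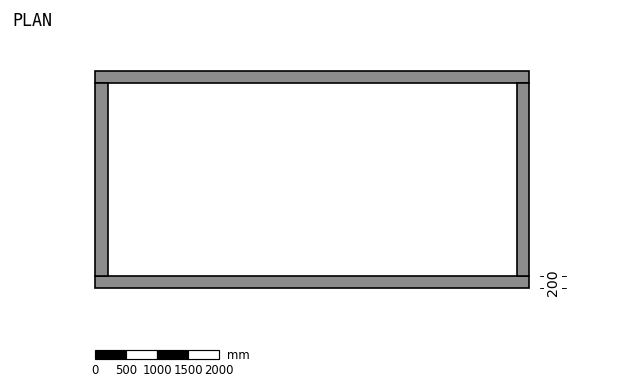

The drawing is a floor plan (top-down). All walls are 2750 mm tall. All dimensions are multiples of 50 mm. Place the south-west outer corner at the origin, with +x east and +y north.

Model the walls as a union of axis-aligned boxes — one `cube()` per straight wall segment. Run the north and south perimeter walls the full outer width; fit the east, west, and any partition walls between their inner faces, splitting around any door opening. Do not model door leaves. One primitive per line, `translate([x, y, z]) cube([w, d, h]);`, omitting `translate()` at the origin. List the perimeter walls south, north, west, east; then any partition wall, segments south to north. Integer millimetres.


cube([7000, 200, 2750]);
translate([0, 3300, 0]) cube([7000, 200, 2750]);
translate([0, 200, 0]) cube([200, 3100, 2750]);
translate([6800, 200, 0]) cube([200, 3100, 2750]);


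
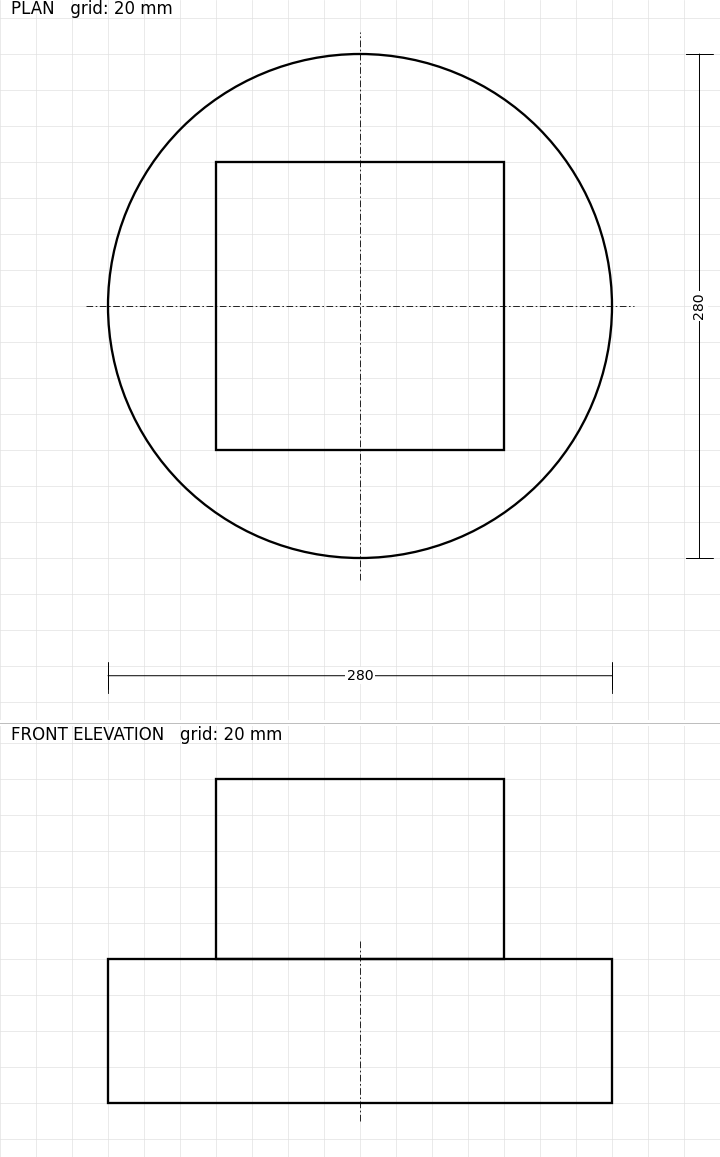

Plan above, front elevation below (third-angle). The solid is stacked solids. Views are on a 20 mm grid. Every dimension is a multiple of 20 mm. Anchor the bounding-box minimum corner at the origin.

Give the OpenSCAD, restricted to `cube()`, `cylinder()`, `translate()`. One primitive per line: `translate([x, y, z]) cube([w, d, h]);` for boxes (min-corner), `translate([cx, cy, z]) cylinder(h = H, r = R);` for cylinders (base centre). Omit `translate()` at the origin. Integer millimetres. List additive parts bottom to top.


translate([140, 140, 0]) cylinder(h = 80, r = 140);
translate([60, 60, 80]) cube([160, 160, 100]);


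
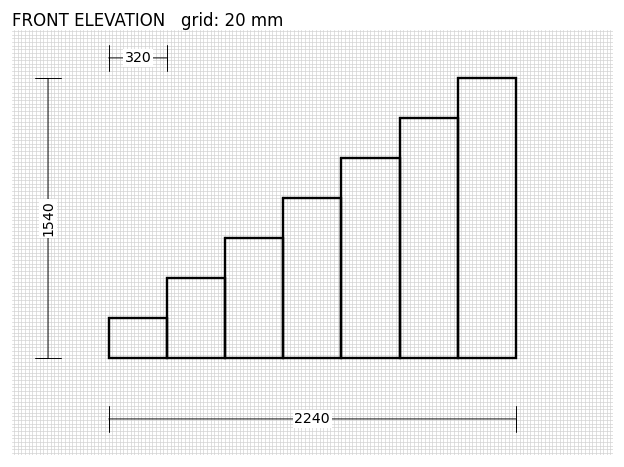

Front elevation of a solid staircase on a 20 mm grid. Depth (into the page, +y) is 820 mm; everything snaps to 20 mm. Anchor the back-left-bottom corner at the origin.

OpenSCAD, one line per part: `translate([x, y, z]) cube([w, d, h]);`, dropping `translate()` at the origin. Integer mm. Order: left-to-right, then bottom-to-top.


cube([320, 820, 220]);
translate([320, 0, 0]) cube([320, 820, 440]);
translate([640, 0, 0]) cube([320, 820, 660]);
translate([960, 0, 0]) cube([320, 820, 880]);
translate([1280, 0, 0]) cube([320, 820, 1100]);
translate([1600, 0, 0]) cube([320, 820, 1320]);
translate([1920, 0, 0]) cube([320, 820, 1540]);


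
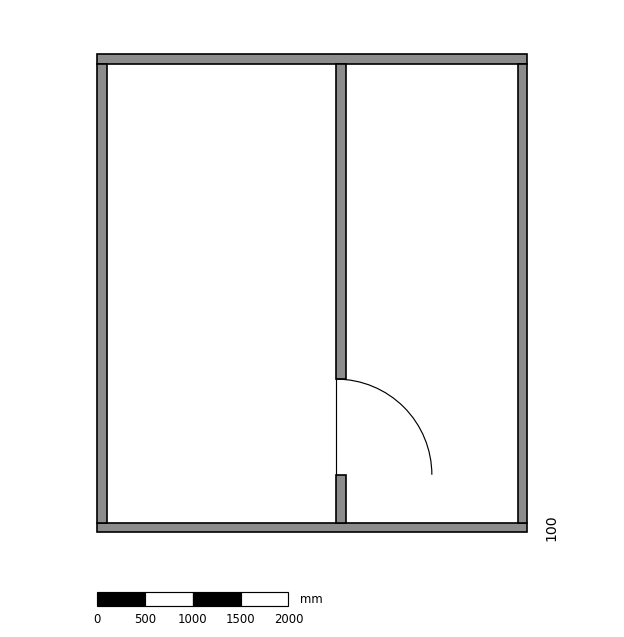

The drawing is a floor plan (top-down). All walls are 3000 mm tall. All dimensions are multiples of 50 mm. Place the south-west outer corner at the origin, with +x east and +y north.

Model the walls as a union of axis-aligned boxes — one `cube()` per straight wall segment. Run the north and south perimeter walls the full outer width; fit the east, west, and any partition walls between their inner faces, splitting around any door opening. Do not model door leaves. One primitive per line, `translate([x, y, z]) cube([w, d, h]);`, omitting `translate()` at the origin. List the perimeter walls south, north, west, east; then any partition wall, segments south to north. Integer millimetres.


cube([4500, 100, 3000]);
translate([0, 4900, 0]) cube([4500, 100, 3000]);
translate([0, 100, 0]) cube([100, 4800, 3000]);
translate([4400, 100, 0]) cube([100, 4800, 3000]);
translate([2500, 100, 0]) cube([100, 500, 3000]);
translate([2500, 1600, 0]) cube([100, 3300, 3000]);


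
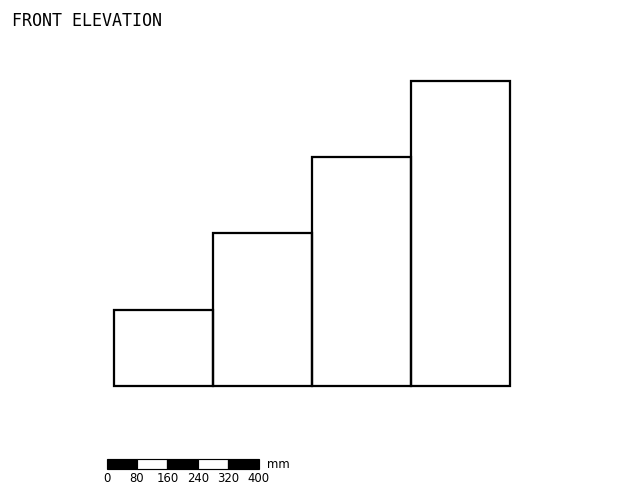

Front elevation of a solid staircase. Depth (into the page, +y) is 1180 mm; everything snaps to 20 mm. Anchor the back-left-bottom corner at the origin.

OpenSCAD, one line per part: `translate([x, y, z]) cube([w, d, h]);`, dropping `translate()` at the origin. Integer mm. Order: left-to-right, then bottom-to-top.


cube([260, 1180, 200]);
translate([260, 0, 0]) cube([260, 1180, 400]);
translate([520, 0, 0]) cube([260, 1180, 600]);
translate([780, 0, 0]) cube([260, 1180, 800]);
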